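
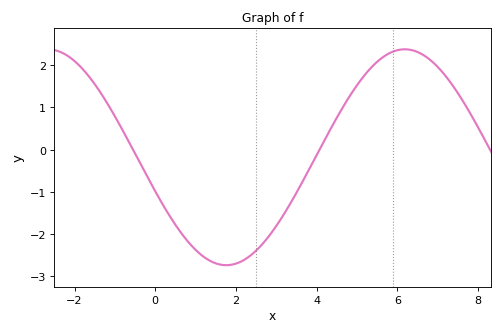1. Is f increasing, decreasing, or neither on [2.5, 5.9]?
increasing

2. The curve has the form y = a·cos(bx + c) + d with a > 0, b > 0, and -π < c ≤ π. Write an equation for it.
y = 2.56cos(0.71x + 1.89) - 0.18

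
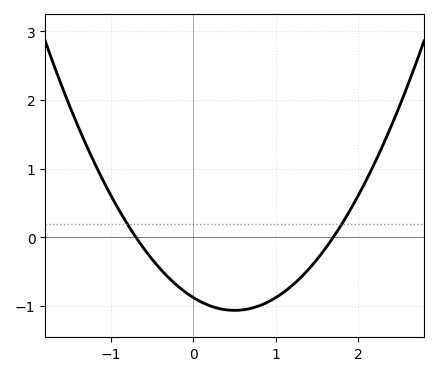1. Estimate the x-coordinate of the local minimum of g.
0.5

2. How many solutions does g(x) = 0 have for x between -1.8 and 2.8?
2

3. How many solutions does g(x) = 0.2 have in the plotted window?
2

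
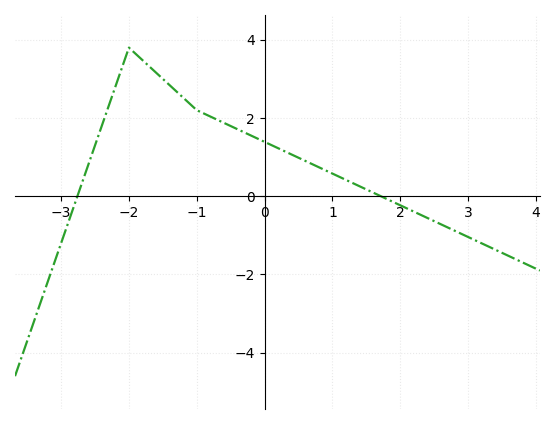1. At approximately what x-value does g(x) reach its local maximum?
-2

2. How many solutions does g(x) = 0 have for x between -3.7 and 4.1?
2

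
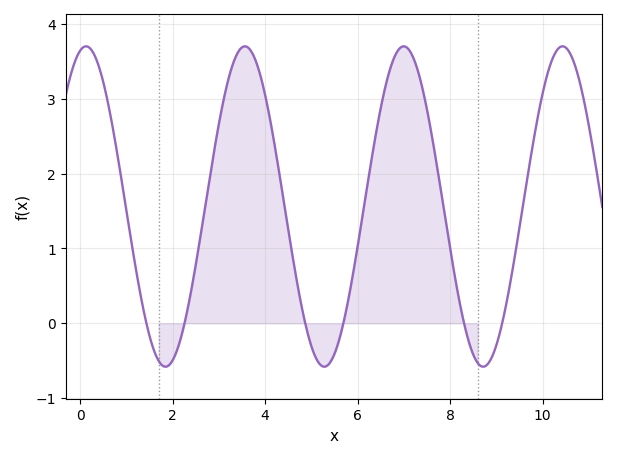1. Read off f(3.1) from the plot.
3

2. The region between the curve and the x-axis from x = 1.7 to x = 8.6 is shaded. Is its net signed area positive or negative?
positive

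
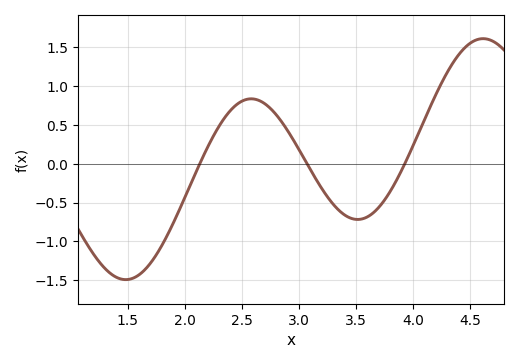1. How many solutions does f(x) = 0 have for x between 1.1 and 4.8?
3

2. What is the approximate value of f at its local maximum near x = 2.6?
0.85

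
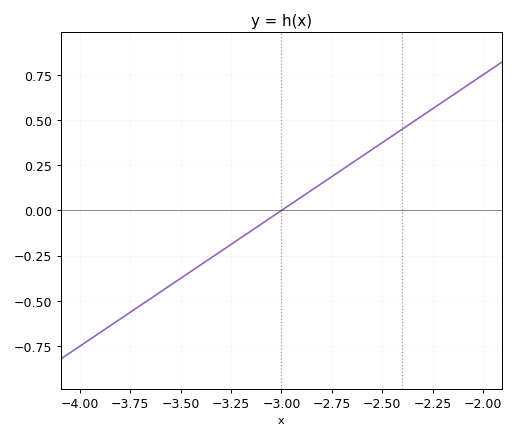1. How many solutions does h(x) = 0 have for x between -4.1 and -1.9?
1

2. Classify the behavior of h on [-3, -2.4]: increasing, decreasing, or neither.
increasing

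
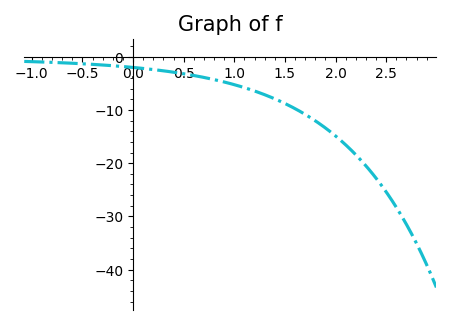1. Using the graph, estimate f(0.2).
-2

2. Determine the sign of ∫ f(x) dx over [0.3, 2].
negative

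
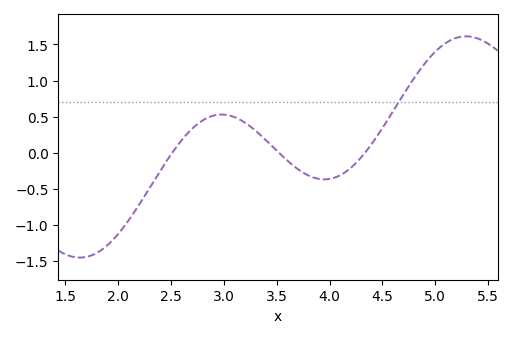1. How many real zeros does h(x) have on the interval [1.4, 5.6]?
3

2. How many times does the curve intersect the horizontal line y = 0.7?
1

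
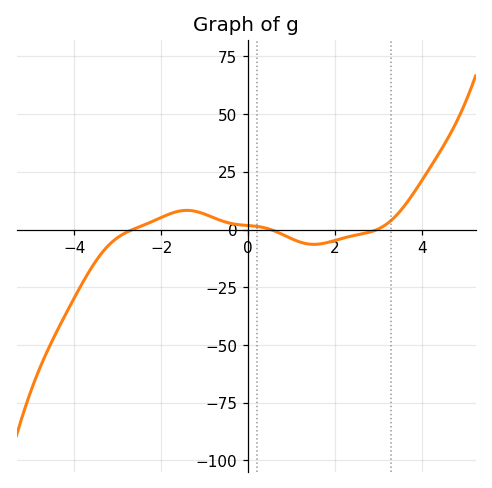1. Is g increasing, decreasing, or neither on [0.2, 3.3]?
neither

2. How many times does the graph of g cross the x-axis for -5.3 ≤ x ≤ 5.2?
3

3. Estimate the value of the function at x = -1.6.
8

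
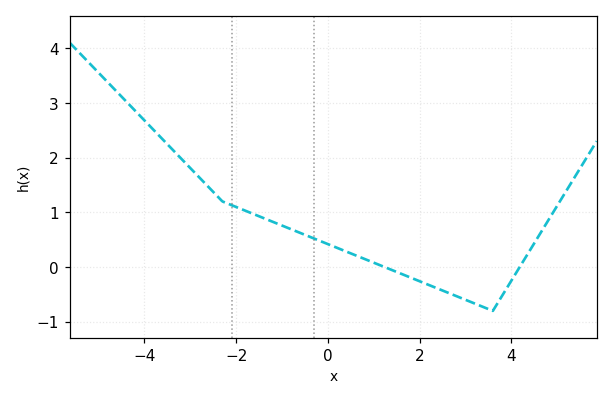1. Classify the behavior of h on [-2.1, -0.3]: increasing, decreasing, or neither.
decreasing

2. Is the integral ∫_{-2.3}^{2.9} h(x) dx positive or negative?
positive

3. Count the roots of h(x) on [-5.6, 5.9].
2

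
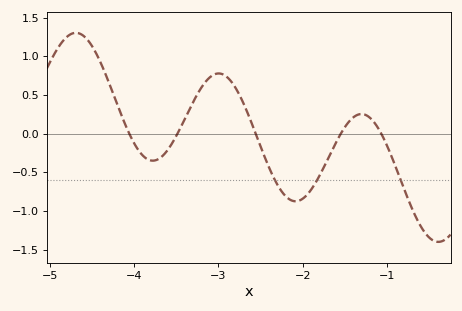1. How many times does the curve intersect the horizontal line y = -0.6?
3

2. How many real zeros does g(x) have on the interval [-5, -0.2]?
5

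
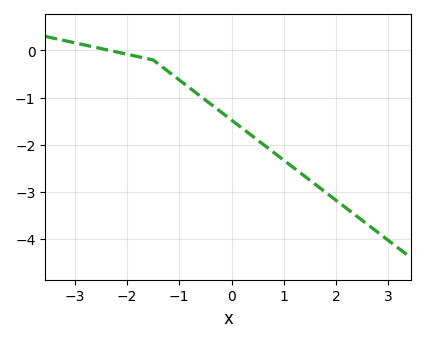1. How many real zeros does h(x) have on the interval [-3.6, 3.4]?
1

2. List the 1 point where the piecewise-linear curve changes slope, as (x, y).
(-1.5, -0.2)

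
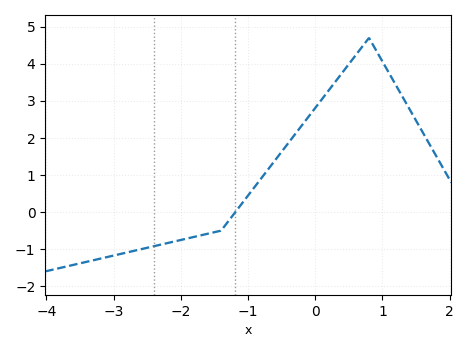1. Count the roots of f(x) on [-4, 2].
1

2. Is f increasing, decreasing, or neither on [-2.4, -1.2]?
increasing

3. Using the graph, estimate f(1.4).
2.79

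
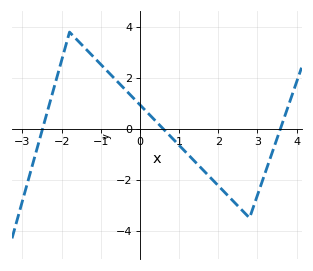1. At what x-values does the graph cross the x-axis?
-2.5, 0.6, 3.6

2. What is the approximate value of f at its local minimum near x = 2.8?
-3.4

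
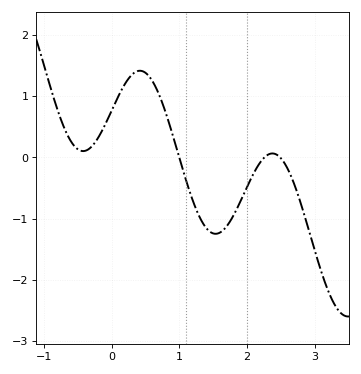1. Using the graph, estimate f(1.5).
-1.2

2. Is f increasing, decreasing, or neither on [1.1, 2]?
neither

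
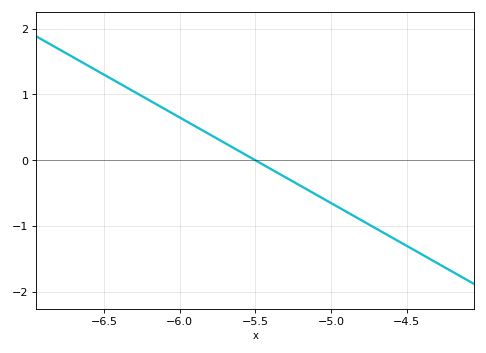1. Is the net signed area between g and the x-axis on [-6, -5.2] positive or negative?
positive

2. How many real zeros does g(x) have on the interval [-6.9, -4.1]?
1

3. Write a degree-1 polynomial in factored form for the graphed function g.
y = -1.3(x + 5.5)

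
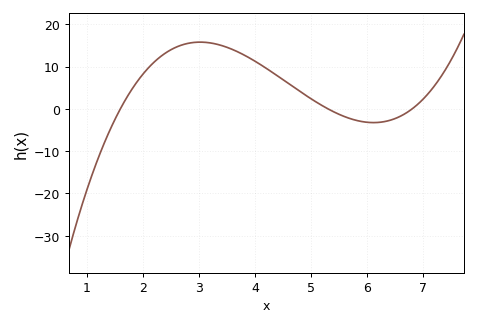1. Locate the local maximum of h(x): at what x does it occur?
3.02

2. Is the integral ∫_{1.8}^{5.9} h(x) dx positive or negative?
positive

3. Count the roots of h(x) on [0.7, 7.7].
3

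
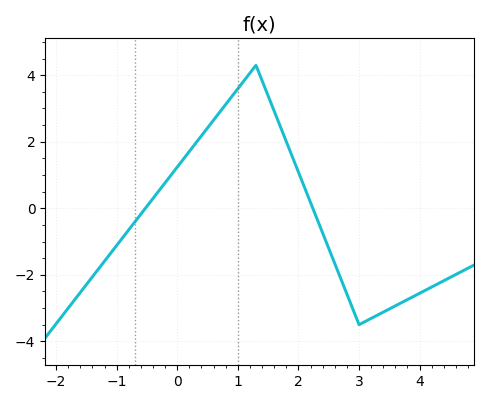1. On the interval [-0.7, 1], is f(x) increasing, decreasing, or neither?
increasing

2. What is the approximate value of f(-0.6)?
-0.177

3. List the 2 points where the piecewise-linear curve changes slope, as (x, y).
(1.3, 4.3); (3, -3.5)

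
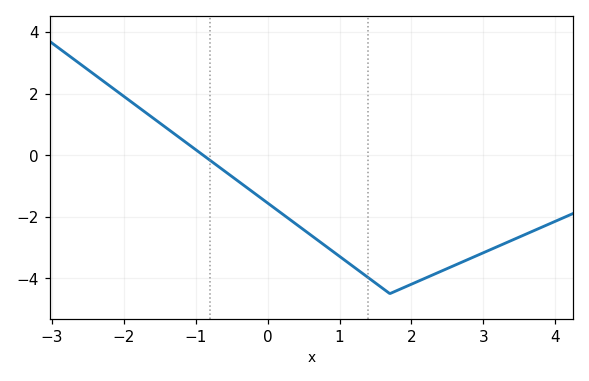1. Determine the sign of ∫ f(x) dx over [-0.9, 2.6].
negative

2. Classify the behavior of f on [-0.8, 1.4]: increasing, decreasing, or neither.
decreasing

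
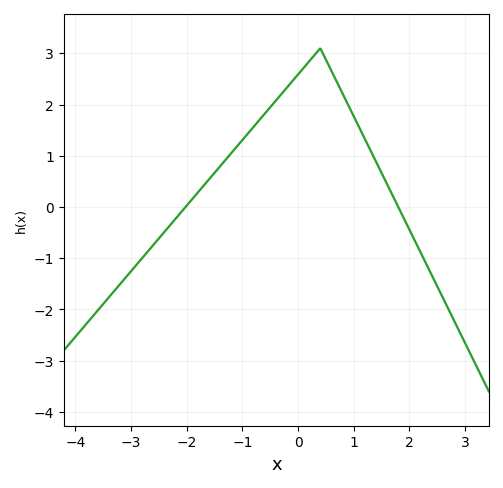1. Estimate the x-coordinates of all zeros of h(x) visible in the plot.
-2.02, 1.8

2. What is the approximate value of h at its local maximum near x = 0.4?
3.1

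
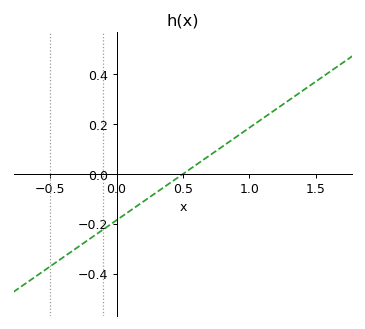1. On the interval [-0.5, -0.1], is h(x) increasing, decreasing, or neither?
increasing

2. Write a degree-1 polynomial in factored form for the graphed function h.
y = 0.37(x - 0.5)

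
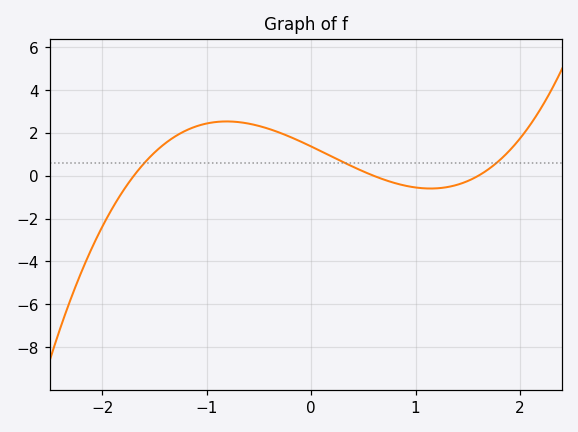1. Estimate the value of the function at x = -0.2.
1.81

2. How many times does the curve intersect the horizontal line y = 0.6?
3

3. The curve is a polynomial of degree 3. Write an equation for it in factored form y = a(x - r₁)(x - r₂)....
y = 0.84(x + 1.7)(x - 0.6)(x - 1.6)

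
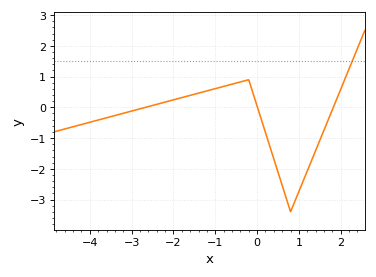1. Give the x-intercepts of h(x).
-2.7, 0, 1.8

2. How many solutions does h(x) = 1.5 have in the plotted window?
1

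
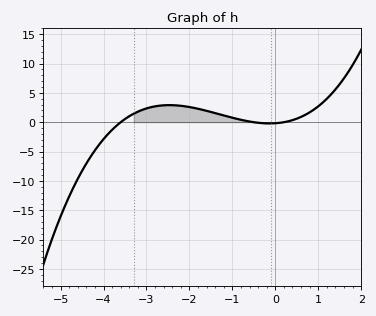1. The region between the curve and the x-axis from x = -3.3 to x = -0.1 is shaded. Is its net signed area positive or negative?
positive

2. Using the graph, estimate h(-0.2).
0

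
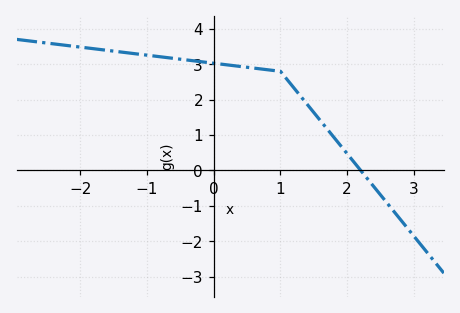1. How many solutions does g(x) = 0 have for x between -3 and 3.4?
1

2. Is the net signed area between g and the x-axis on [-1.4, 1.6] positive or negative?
positive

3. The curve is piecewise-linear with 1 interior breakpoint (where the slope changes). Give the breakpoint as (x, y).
(1, 2.8)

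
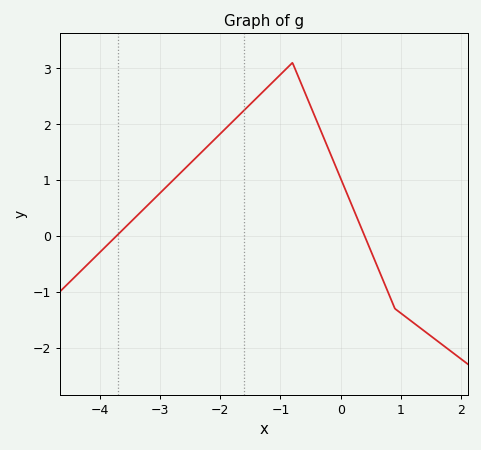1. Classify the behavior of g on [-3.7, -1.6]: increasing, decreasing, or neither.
increasing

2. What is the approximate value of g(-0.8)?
3.1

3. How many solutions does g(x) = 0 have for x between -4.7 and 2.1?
2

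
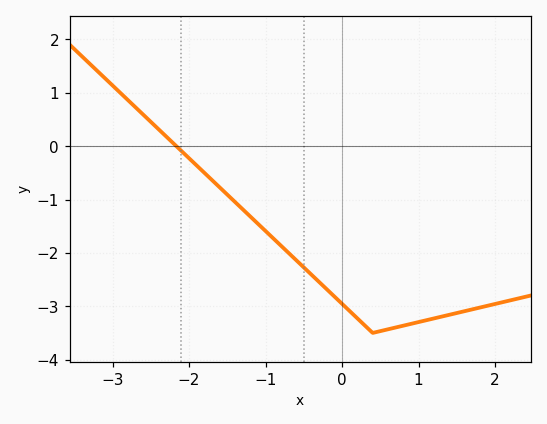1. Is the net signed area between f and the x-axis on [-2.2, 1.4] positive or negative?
negative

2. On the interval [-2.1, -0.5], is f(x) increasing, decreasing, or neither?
decreasing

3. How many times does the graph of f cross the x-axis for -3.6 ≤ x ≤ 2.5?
1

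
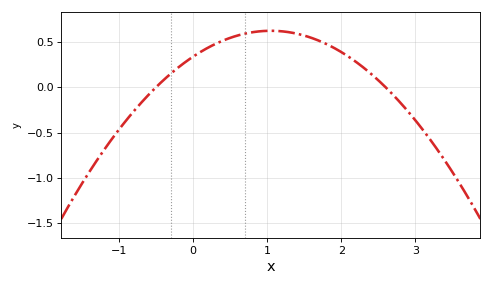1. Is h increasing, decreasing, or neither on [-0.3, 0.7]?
increasing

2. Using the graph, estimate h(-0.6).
-0.1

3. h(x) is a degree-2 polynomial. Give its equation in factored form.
y = -0.26(x + 0.5)(x - 2.6)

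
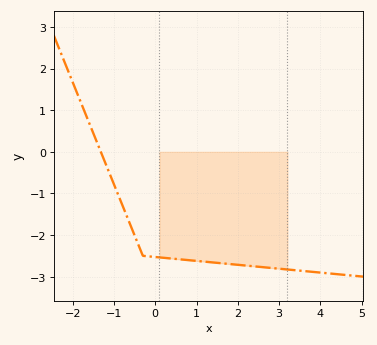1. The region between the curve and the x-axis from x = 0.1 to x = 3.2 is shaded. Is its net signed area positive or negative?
negative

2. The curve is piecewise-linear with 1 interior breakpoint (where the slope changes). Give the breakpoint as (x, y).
(-0.3, -2.5)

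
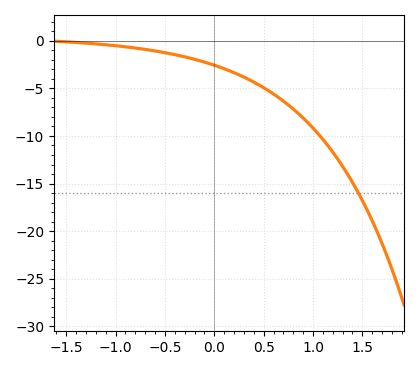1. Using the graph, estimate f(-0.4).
-1.5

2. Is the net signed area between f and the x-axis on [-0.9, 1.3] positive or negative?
negative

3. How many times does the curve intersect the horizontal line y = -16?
1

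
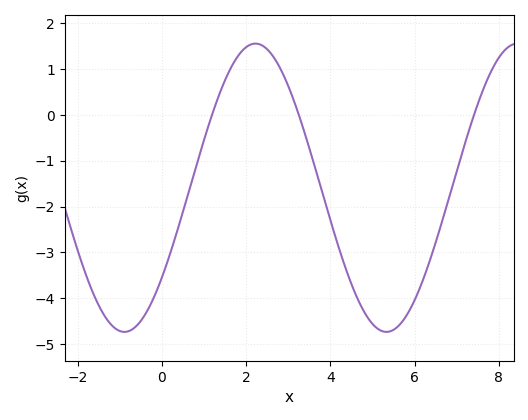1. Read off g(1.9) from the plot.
1.4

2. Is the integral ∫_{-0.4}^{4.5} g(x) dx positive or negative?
negative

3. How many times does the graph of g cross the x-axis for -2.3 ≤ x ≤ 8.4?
3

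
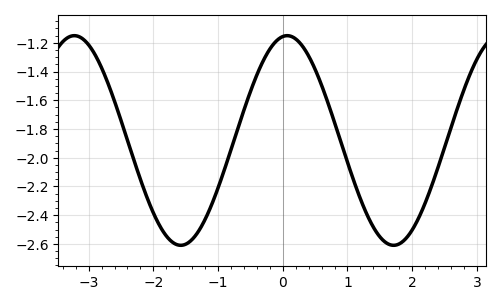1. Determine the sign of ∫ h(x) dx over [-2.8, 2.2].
negative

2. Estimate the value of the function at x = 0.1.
-1.16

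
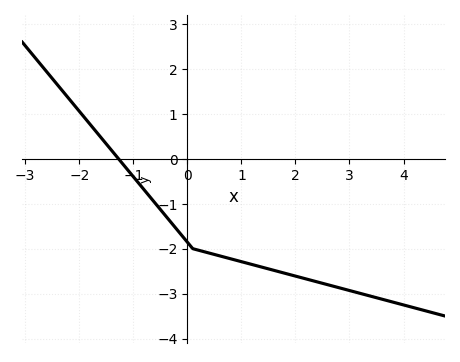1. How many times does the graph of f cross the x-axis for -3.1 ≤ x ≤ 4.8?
1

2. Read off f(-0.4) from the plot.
-1.3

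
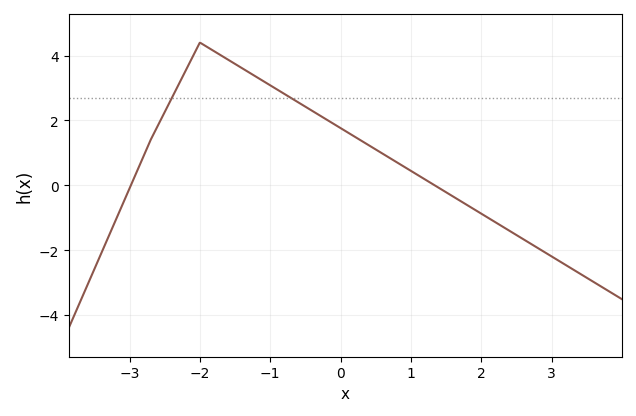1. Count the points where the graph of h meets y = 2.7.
2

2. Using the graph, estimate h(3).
-2.19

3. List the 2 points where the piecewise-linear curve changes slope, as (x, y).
(-2.7, 1.4); (-2, 4.4)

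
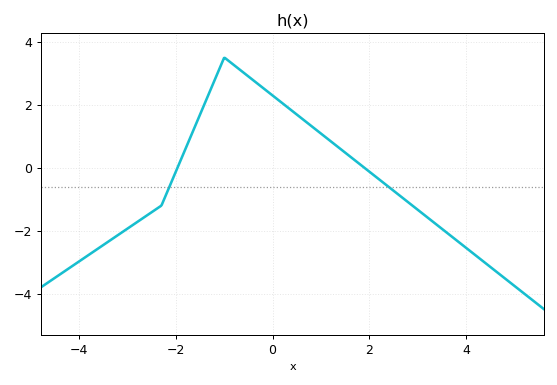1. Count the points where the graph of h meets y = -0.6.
2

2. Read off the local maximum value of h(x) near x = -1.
3.5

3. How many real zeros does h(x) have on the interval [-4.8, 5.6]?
2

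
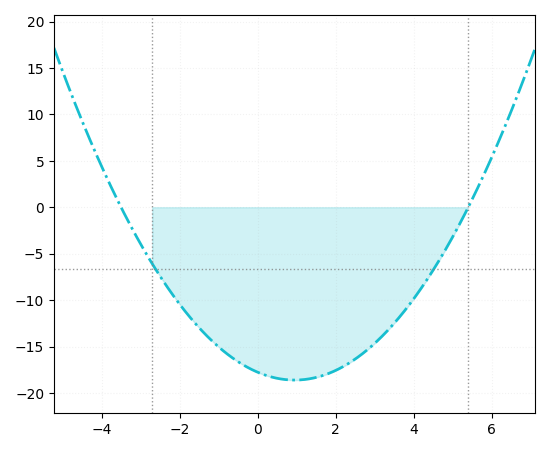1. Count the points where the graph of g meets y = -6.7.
2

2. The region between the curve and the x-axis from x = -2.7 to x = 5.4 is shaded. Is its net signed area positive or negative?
negative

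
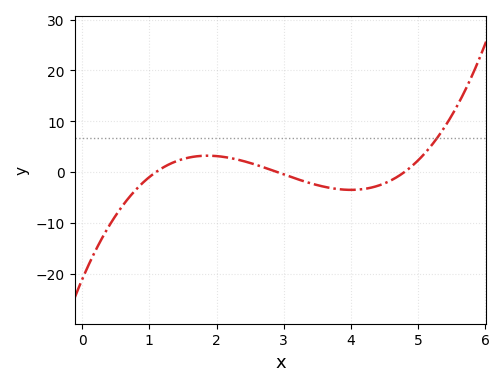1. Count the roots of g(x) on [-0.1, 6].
3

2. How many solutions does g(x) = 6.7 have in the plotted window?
1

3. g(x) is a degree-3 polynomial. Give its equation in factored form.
y = 1.38(x - 1.1)(x - 2.9)(x - 4.8)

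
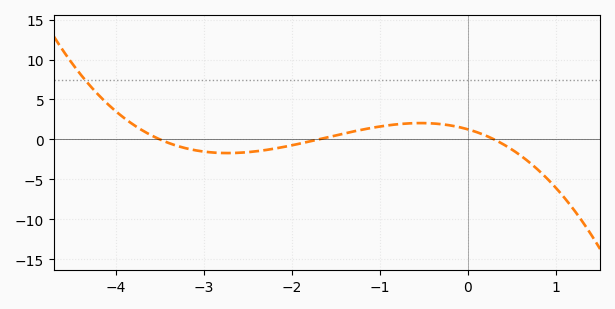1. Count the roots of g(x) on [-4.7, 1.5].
3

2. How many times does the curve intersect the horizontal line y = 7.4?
1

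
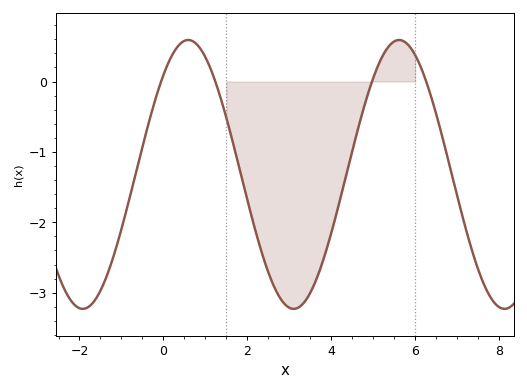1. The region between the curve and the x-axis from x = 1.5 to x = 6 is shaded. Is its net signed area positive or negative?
negative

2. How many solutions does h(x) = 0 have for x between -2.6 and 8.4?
4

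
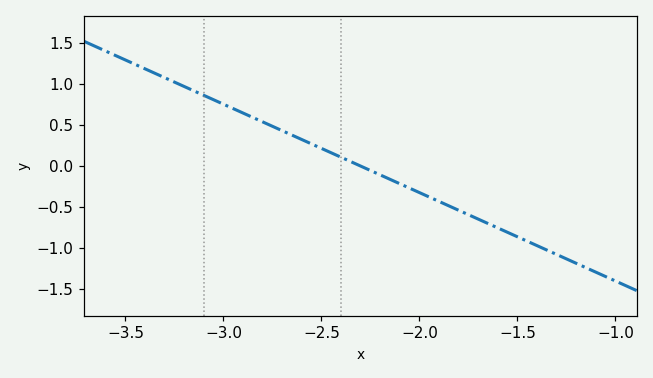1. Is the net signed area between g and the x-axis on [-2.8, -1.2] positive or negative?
negative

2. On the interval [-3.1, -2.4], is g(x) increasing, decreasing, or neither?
decreasing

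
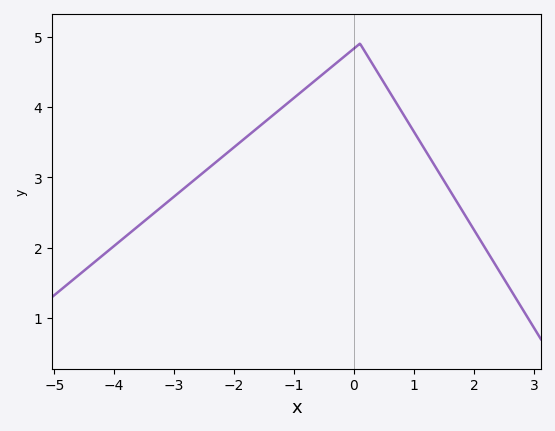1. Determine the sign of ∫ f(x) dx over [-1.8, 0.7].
positive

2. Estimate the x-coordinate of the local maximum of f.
0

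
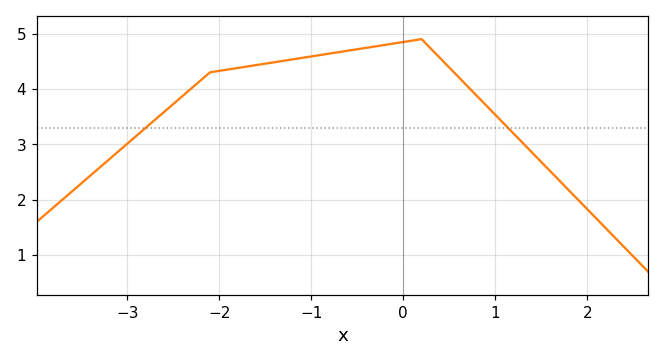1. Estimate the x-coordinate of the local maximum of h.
0.199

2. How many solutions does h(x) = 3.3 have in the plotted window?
2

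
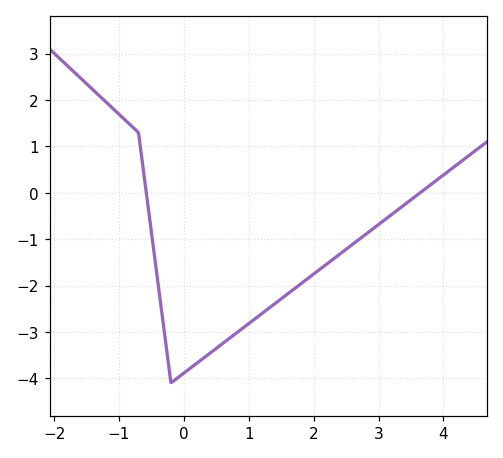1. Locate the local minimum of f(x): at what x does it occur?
-0.199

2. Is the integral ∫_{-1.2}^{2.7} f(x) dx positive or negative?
negative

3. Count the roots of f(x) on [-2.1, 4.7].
2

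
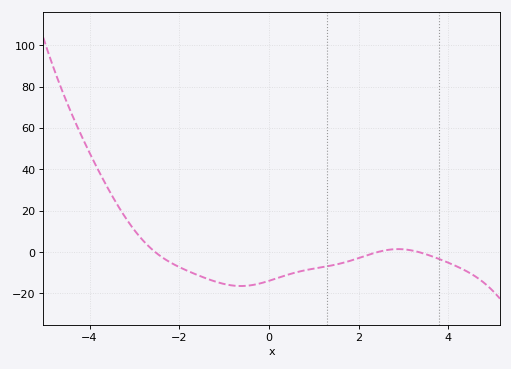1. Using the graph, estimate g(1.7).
-4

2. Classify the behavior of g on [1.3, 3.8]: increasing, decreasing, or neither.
neither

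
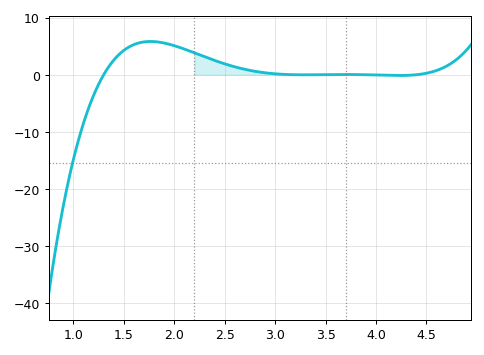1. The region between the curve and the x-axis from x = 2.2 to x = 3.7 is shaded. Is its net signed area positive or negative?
positive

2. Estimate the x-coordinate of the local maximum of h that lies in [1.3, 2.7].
1.8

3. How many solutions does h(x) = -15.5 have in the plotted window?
1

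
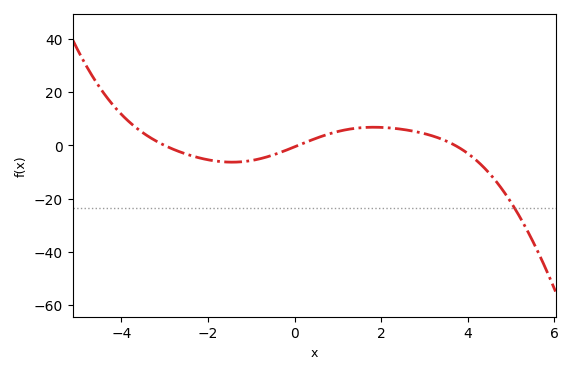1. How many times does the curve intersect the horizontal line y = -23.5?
1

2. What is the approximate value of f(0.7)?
4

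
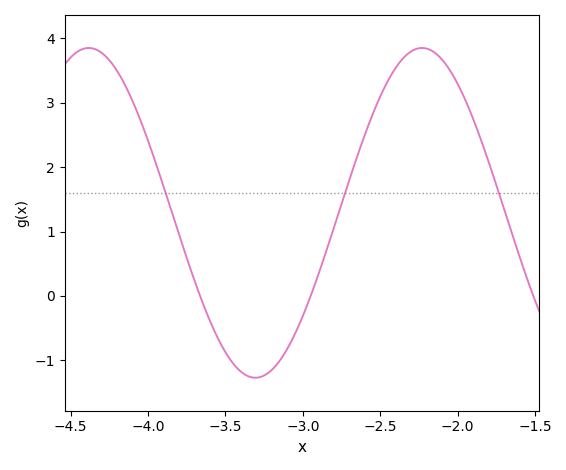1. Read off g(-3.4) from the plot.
-1.18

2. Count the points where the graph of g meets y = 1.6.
3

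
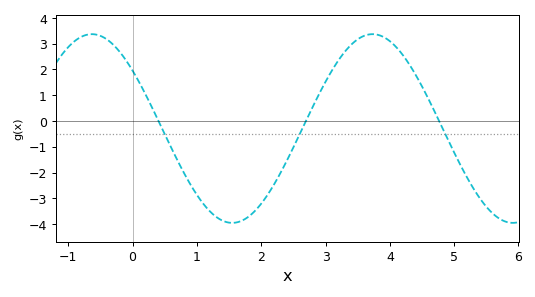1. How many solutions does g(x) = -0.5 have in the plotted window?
3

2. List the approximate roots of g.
0.4, 2.7, 4.8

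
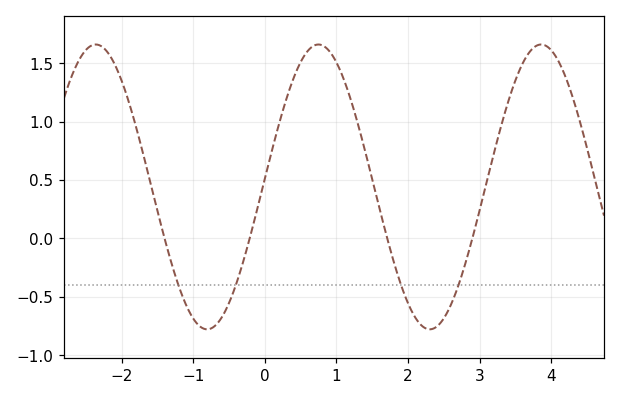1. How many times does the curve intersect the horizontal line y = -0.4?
4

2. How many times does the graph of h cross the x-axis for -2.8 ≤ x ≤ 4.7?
4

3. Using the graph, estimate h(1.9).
-0.397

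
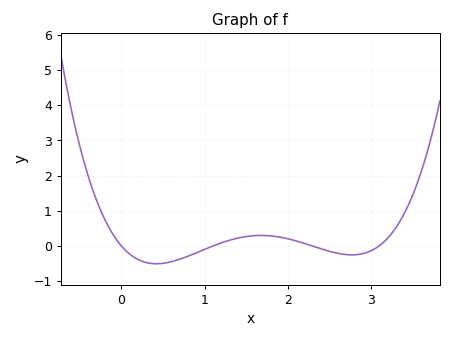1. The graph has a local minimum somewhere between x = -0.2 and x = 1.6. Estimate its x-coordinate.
0.4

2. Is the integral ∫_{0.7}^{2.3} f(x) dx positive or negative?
positive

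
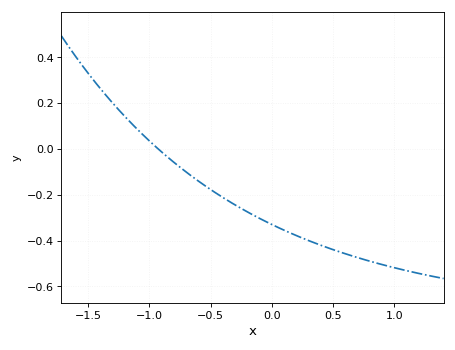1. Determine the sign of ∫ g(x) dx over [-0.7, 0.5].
negative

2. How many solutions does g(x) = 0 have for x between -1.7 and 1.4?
1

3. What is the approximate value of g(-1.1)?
0.086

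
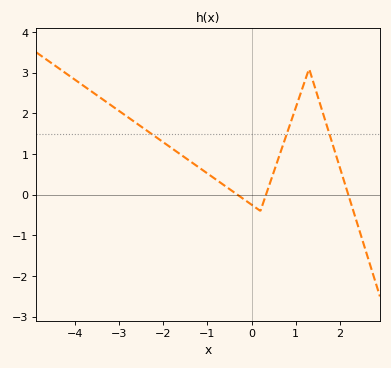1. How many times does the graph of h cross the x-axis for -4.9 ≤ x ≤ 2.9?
3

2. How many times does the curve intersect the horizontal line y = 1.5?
3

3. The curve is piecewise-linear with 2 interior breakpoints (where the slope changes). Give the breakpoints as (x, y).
(0.2, -0.4); (1.3, 3.1)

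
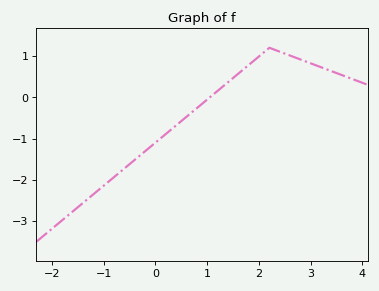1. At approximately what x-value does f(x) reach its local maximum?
2.2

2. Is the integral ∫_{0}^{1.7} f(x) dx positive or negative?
negative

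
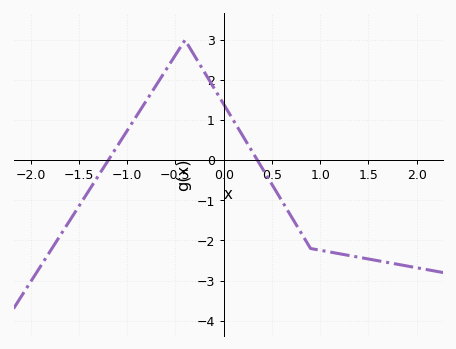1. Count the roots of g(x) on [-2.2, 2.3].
2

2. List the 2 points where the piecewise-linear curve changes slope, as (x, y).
(-0.4, 3); (0.9, -2.2)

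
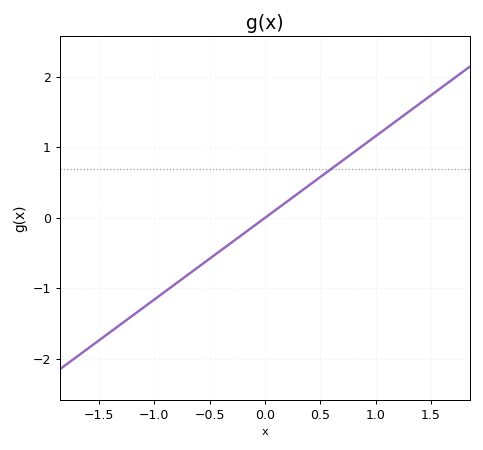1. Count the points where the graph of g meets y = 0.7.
1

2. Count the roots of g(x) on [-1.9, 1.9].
1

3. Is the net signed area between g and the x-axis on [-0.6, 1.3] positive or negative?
positive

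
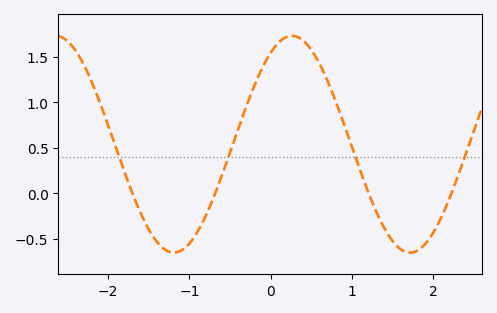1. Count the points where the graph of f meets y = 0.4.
4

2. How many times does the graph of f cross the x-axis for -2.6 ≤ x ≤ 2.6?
4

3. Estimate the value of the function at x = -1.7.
0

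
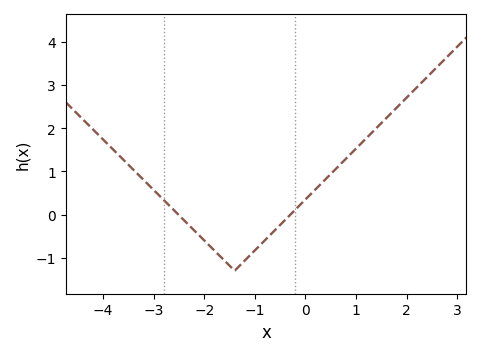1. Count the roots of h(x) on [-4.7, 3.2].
2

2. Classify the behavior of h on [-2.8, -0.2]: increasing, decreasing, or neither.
neither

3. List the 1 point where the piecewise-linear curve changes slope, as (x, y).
(-1.4, -1.3)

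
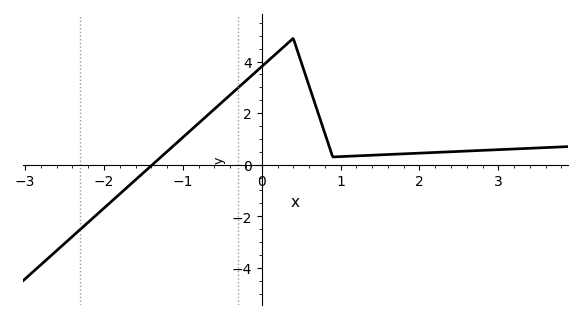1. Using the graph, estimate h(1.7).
0.407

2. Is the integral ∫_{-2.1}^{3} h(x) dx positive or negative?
positive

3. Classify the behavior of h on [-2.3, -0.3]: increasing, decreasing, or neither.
increasing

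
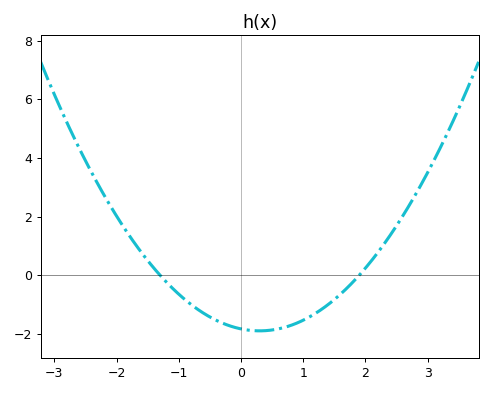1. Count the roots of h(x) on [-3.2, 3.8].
2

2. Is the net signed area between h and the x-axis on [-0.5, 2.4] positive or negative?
negative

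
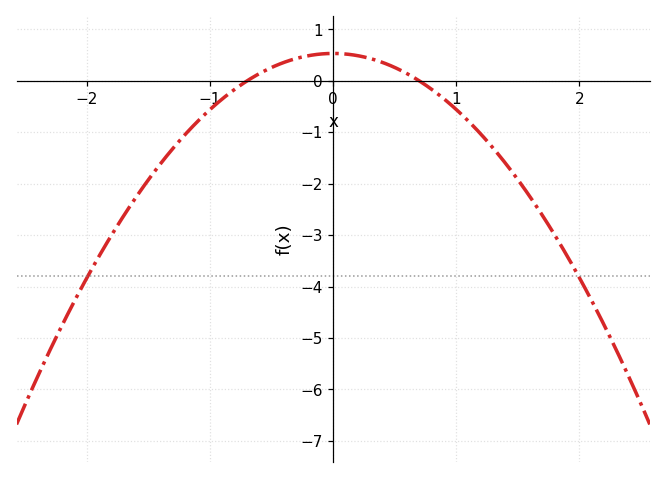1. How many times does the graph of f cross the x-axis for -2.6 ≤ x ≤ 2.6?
2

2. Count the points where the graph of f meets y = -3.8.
2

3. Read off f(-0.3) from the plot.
0.436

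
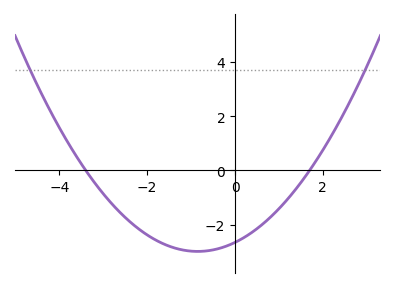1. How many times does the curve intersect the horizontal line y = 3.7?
2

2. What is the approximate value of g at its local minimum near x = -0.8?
-3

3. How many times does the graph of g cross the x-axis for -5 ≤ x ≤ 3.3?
2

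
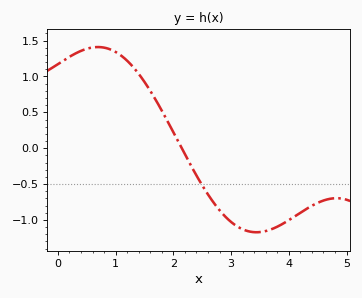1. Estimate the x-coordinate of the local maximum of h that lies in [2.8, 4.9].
4.8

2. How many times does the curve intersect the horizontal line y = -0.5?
1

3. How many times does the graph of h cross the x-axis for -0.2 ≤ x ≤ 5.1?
1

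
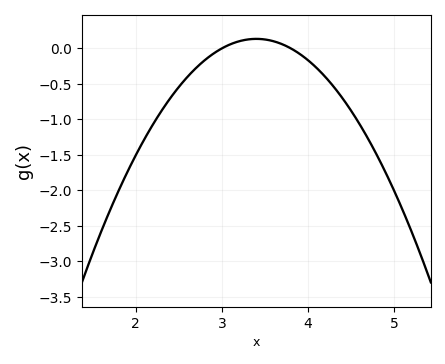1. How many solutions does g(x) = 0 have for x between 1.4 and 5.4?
2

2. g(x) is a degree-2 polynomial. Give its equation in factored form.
y = -0.84(x - 3)(x - 3.8)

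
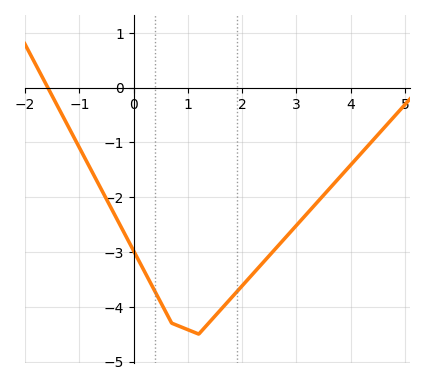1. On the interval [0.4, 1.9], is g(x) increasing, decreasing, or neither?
neither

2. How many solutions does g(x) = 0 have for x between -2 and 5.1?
1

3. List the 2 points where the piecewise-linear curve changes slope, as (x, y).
(0.7, -4.3); (1.2, -4.5)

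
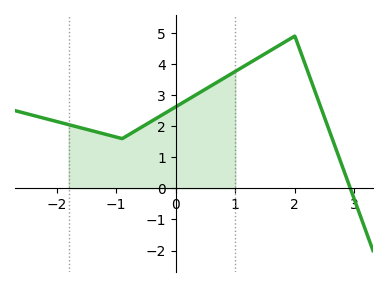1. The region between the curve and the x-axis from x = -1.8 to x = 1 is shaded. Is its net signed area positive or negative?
positive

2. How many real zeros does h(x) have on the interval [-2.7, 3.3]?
1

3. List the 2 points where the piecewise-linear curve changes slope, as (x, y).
(-0.9, 1.6); (2, 4.9)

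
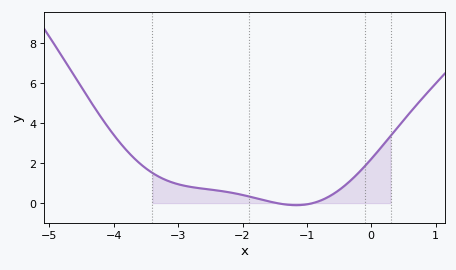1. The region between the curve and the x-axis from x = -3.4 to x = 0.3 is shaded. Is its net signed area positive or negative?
positive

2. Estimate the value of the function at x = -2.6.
0.717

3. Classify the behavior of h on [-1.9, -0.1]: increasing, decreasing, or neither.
neither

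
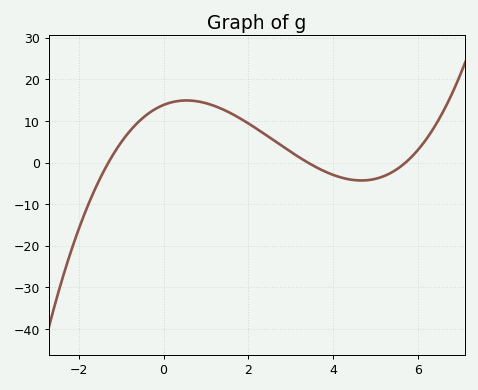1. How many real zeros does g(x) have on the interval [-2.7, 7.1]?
3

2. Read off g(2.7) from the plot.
5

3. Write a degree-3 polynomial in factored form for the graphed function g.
y = 0.55(x + 1.3)(x - 3.4)(x - 5.7)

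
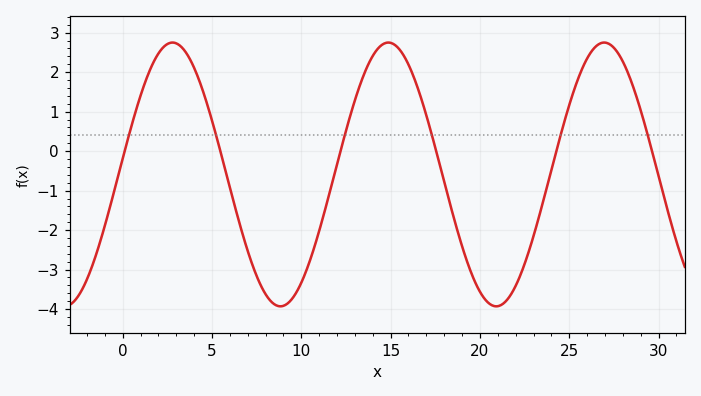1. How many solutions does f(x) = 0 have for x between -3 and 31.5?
6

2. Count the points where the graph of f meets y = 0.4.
6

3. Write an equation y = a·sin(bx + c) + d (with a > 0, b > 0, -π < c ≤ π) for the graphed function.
y = 3.34sin(0.52x + 0.12) - 0.59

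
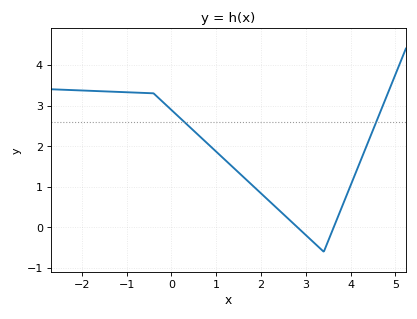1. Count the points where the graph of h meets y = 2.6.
2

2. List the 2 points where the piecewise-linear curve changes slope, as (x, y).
(-0.4, 3.3); (3.4, -0.6)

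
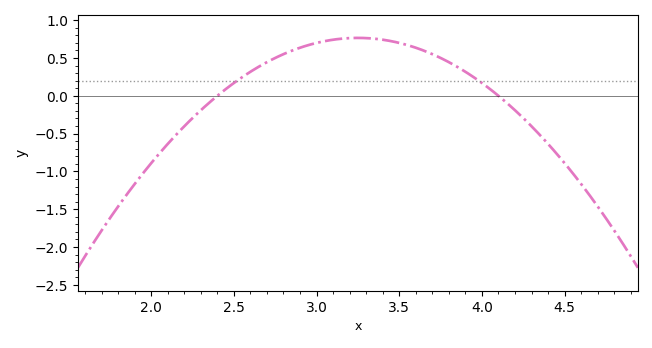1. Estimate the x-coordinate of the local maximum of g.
3.25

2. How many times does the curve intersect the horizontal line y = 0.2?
2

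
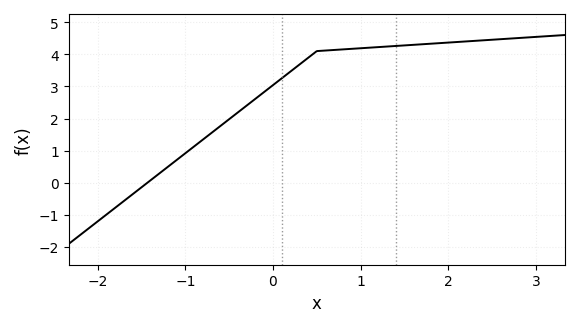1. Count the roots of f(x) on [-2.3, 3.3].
1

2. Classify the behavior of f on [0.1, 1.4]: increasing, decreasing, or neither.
increasing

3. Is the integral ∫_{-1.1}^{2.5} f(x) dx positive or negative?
positive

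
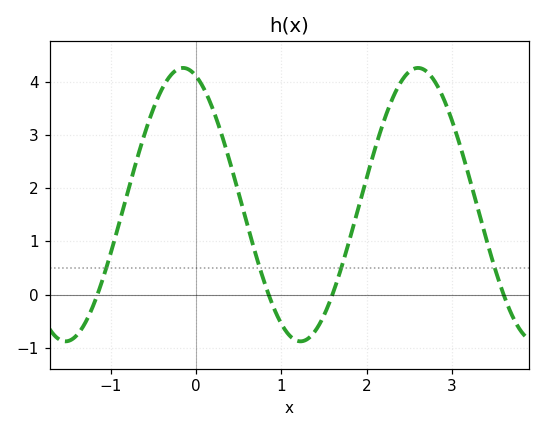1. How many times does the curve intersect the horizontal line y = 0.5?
4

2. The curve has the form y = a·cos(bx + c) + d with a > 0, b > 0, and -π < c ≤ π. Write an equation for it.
y = 2.57cos(2.28x + 0.352) + 1.69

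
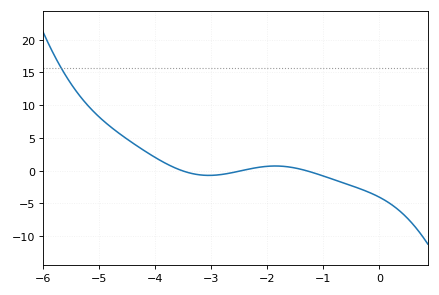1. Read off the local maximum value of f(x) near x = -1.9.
0.71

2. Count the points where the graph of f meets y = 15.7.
1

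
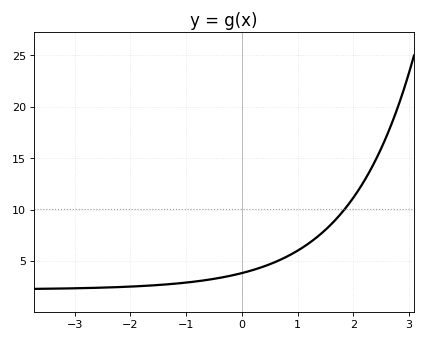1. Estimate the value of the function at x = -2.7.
2.5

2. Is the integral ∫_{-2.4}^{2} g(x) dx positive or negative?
positive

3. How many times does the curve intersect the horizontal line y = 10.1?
1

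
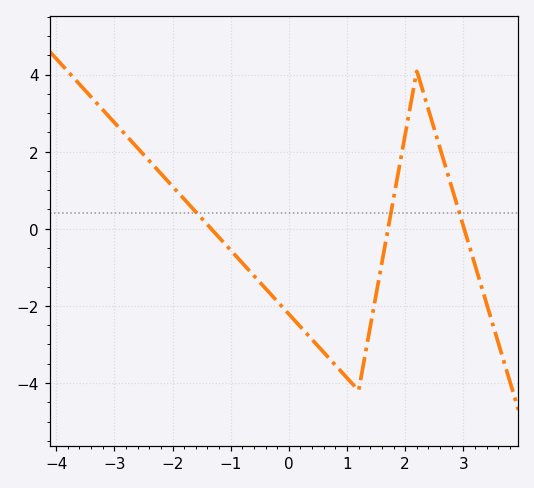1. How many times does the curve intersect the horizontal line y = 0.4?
3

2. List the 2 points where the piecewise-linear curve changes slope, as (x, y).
(1.2, -4.2); (2.2, 4.1)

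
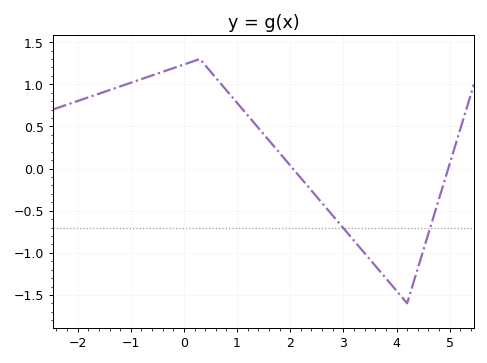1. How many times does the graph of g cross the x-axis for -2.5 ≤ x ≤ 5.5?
2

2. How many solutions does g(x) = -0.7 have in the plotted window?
2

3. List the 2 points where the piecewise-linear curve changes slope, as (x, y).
(0.3, 1.3); (4.2, -1.6)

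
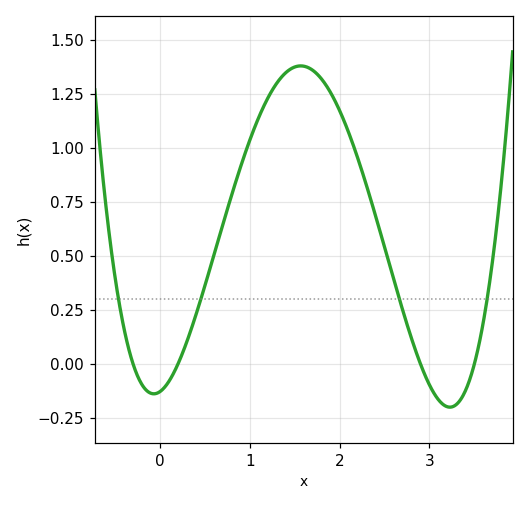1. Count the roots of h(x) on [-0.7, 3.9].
4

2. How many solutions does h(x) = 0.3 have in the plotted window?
4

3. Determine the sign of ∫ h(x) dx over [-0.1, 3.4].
positive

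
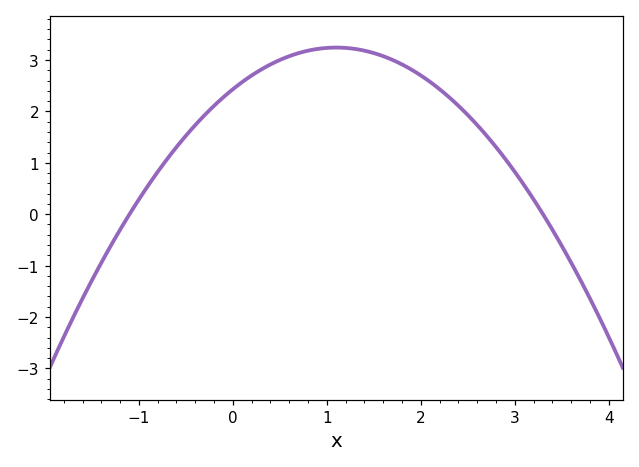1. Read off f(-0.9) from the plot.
0.563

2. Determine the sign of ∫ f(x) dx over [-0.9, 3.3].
positive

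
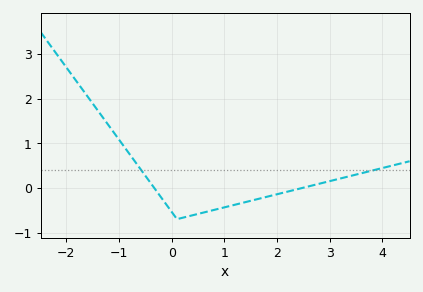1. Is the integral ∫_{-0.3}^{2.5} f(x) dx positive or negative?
negative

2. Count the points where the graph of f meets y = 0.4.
2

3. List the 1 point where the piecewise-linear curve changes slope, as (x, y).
(0.1, -0.7)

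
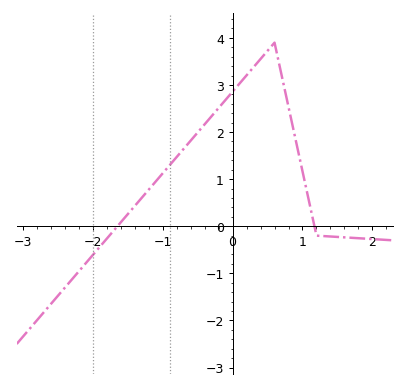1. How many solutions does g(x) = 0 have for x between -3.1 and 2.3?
2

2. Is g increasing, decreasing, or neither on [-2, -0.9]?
increasing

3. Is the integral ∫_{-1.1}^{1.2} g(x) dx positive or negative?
positive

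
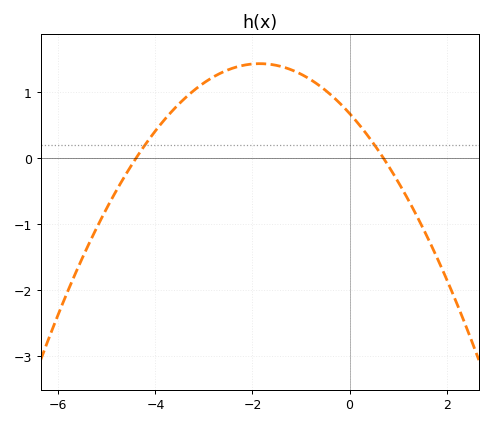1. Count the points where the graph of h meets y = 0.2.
2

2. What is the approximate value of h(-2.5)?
1.34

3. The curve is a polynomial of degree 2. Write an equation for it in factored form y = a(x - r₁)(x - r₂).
y = -0.22(x + 4.4)(x - 0.7)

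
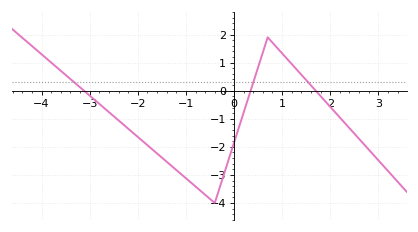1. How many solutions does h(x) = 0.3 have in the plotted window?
3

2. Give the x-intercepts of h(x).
-3.2, 0.4, 1.6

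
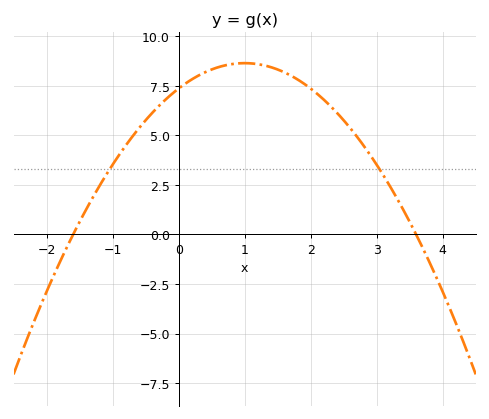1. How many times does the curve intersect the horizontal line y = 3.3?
2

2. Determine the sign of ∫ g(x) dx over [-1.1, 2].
positive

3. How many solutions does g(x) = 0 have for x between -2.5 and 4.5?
2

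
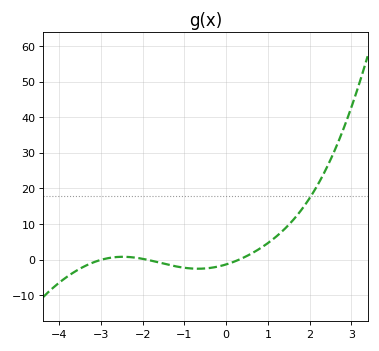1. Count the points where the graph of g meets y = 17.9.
1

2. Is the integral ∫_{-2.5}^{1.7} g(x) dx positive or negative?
positive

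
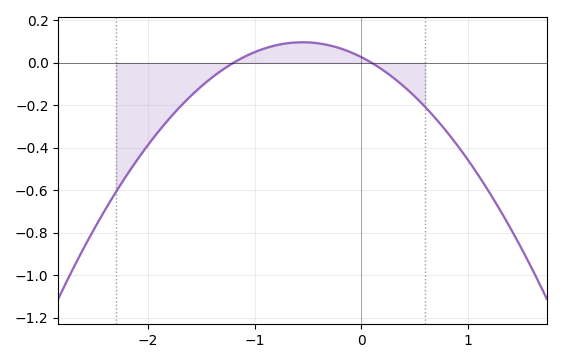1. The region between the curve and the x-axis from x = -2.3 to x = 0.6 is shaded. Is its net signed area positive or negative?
negative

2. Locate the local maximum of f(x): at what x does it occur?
-0.5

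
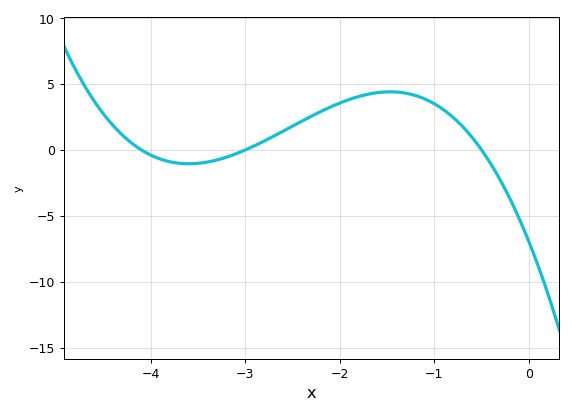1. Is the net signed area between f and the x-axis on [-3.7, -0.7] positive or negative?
positive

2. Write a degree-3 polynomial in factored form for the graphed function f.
y = -1.13(x + 4.1)(x + 3)(x + 0.5)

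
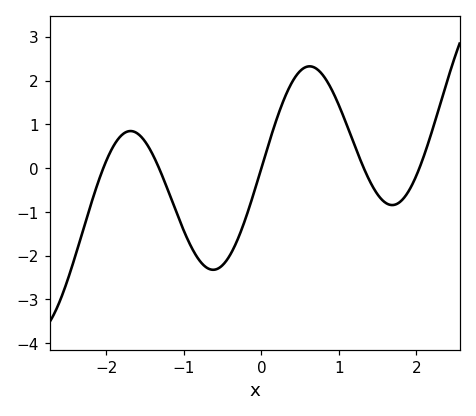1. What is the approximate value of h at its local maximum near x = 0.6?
2.32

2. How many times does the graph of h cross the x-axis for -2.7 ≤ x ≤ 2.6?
5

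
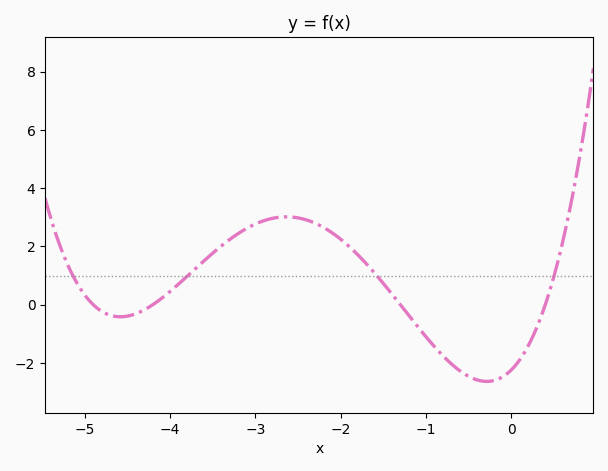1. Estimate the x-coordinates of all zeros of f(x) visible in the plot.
-4.9, -4.2, -1.3, 0.4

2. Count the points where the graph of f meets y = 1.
4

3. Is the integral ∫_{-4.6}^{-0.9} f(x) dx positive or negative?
positive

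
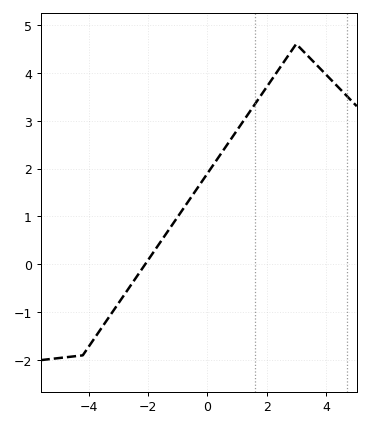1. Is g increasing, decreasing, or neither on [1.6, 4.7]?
neither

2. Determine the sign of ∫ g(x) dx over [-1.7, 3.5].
positive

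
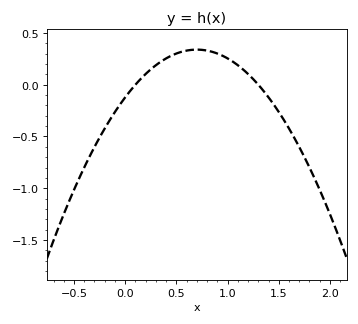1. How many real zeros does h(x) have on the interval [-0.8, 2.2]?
2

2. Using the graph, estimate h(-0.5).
-1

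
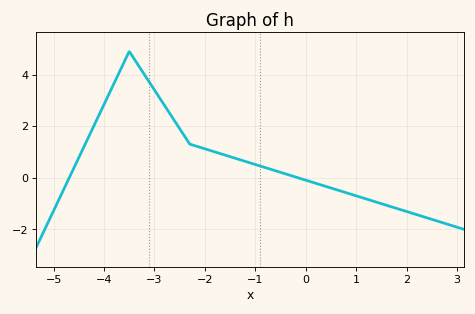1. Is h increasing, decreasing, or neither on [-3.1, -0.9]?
decreasing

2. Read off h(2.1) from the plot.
-1.4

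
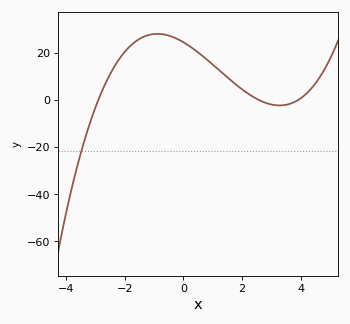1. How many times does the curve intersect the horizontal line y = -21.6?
1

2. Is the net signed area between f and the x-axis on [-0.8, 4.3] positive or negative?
positive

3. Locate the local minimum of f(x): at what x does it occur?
3.2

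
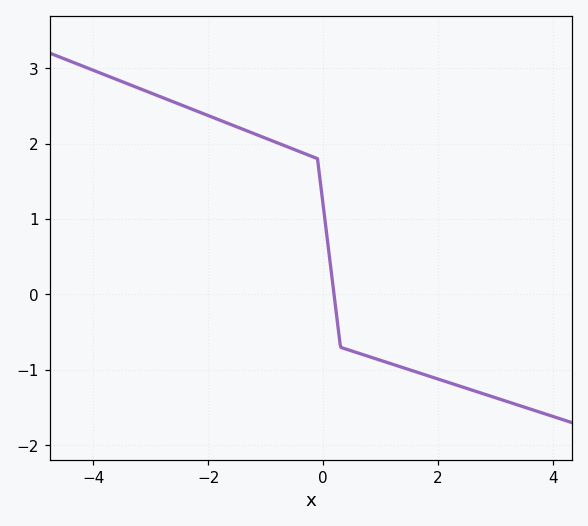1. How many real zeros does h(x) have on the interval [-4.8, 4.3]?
1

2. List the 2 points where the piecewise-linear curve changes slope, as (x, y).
(-0.1, 1.8); (0.3, -0.7)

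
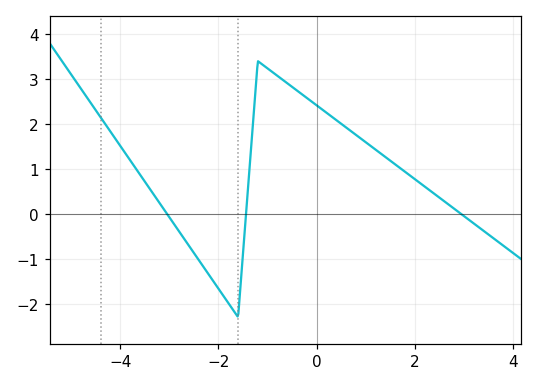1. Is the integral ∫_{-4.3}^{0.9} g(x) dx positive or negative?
positive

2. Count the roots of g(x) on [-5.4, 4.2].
3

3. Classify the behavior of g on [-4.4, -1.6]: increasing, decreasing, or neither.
decreasing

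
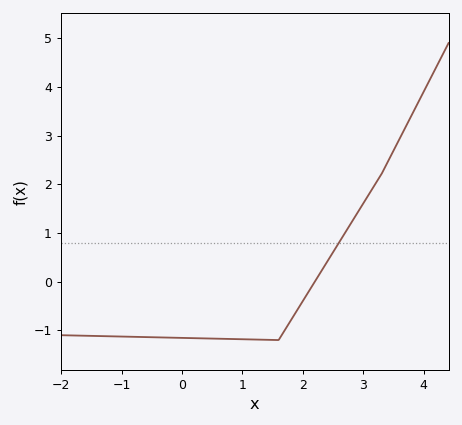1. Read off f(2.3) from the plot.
0.2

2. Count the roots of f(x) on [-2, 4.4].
1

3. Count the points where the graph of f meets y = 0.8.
1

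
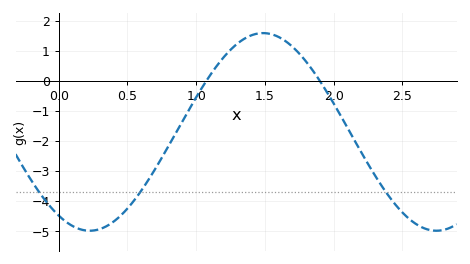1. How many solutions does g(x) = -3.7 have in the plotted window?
3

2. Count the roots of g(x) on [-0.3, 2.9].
2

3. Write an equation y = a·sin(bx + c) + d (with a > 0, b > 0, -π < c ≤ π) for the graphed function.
y = 3.29sin(2.5x - 2.1) - 1.69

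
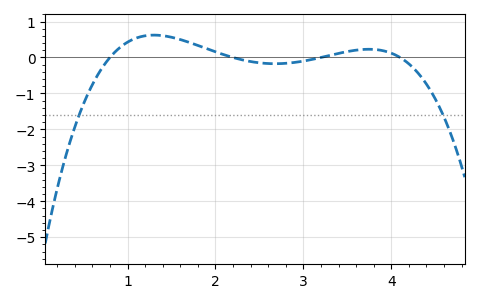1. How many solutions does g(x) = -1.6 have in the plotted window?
2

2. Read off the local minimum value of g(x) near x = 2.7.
-0.173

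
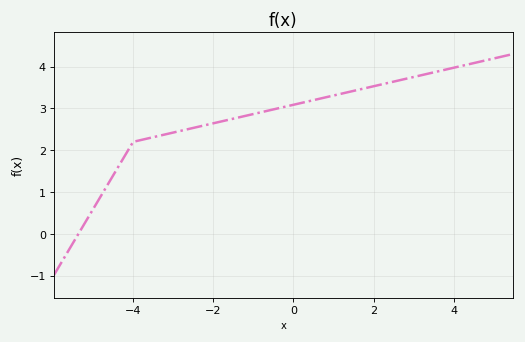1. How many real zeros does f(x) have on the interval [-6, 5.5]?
1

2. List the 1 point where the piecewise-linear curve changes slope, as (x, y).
(-4, 2.2)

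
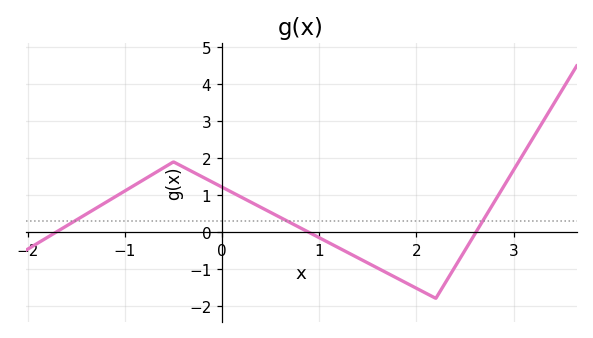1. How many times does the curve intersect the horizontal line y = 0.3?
3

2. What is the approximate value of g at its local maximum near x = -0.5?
1.9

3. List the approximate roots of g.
-1.7, 0.886, 2.61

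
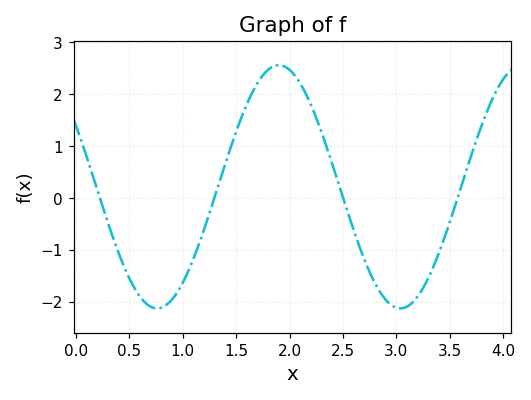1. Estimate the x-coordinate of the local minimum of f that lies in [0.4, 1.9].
0.8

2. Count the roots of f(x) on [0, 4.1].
4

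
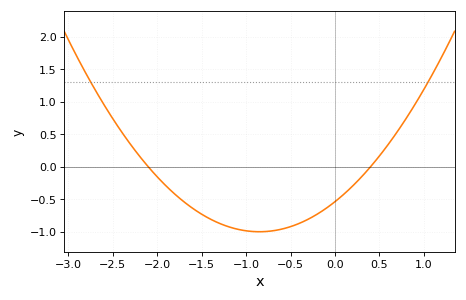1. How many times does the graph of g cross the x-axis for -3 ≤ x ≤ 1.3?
2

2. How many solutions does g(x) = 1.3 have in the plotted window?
2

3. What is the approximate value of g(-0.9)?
-1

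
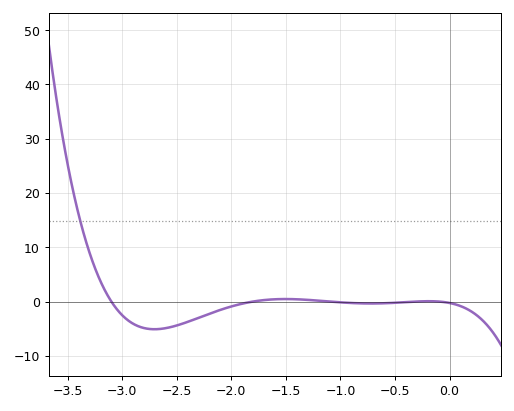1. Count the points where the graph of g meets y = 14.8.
1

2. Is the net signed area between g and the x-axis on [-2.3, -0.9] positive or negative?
negative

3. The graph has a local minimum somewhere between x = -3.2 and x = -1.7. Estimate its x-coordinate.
-2.7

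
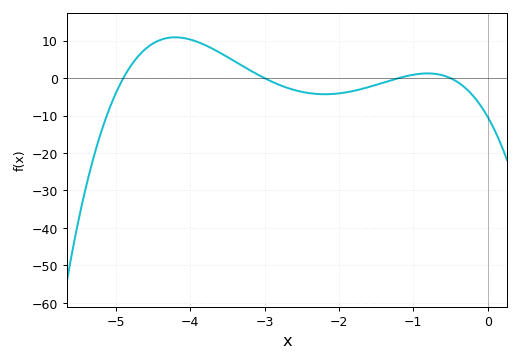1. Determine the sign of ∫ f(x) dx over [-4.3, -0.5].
positive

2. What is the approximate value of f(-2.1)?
-4.25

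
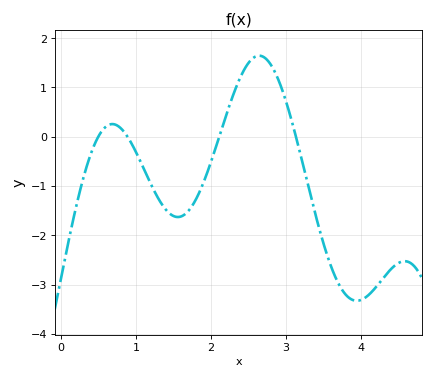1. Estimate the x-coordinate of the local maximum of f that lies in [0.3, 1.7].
0.7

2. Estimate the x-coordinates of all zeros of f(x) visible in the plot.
0.5, 0.9, 2.1, 3.1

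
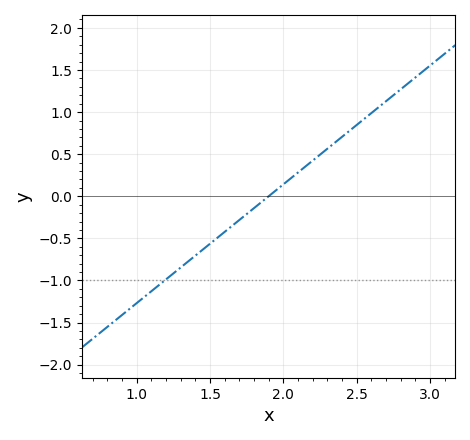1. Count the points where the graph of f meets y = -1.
1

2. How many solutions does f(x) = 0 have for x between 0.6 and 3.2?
1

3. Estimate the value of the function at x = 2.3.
0.564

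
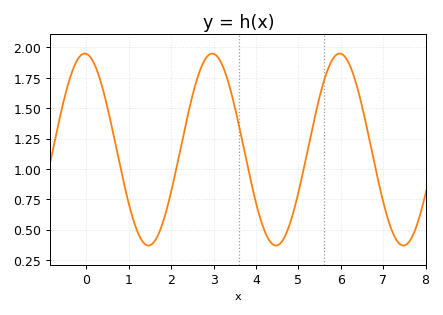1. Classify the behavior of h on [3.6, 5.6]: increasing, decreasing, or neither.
neither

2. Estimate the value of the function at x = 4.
0.724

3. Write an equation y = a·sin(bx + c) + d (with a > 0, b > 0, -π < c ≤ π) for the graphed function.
y = 0.79sin(2.09x + 1.65) + 1.16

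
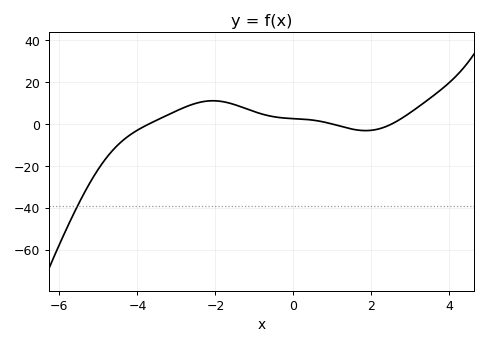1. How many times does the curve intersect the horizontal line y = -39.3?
1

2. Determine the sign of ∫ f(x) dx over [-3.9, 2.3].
positive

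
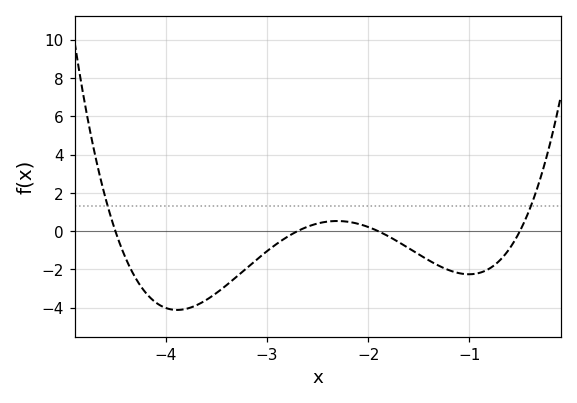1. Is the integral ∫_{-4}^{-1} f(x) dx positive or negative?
negative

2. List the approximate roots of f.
-4.5, -2.7, -1.9, -0.5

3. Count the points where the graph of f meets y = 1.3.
2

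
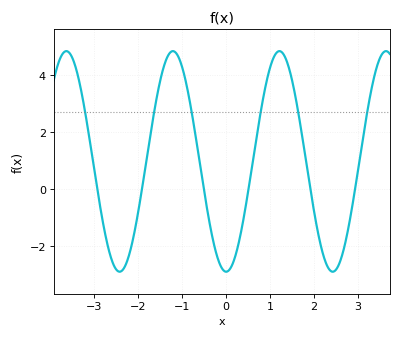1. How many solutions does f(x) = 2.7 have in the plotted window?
6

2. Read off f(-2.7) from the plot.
-1.84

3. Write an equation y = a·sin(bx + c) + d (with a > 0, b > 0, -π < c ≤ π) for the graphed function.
y = 3.87sin(2.6x - 1.59) + 0.98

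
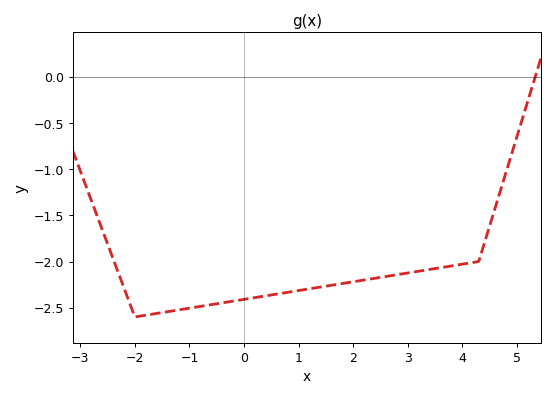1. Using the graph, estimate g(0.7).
-2.35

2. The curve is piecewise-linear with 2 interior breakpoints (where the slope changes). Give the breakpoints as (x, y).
(-2, -2.6); (4.3, -2)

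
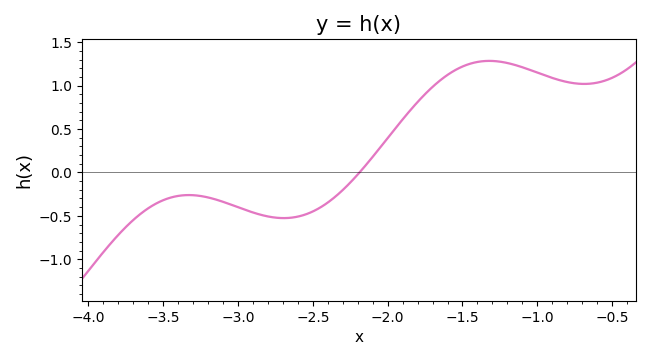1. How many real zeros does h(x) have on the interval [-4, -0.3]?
1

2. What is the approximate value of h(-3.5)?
-0.32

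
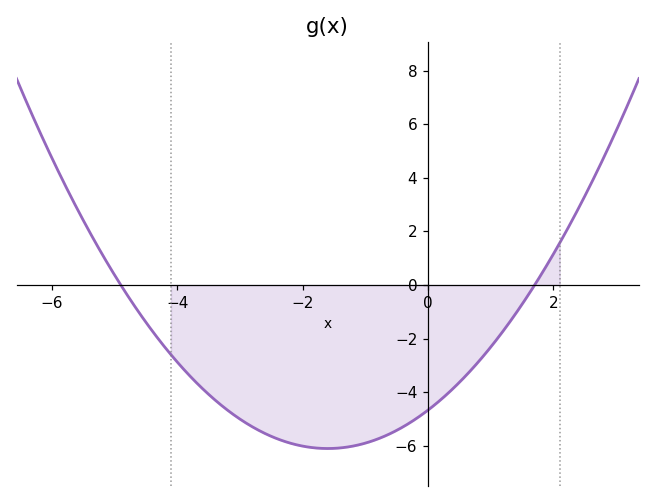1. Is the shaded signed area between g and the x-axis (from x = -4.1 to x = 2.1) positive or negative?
negative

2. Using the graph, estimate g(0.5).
-3.6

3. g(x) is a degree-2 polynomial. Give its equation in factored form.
y = 0.56(x + 4.9)(x - 1.7)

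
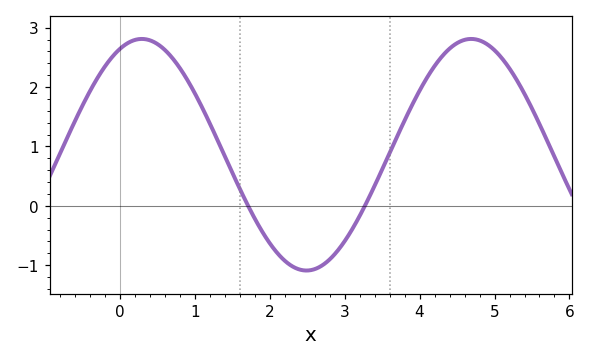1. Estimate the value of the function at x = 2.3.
-1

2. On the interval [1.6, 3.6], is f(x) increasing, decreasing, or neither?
neither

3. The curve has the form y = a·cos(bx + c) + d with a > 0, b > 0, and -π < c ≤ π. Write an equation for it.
y = 1.95cos(1.4x - 0.42) + 0.86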